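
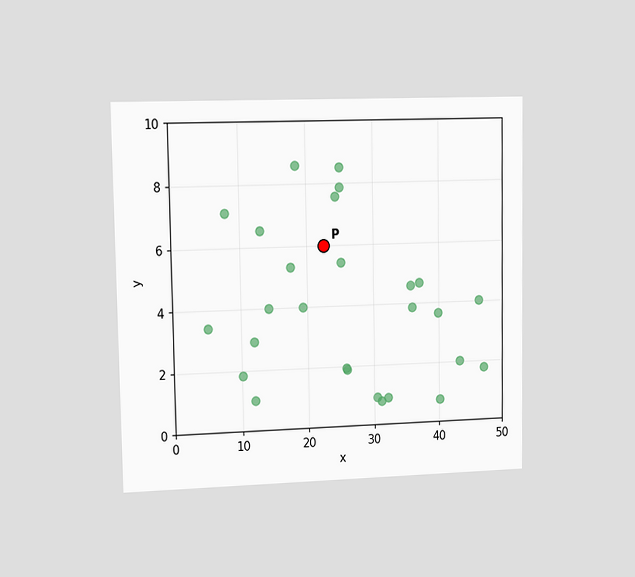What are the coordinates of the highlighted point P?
(22.5, 6)

The chart is viewed slightly from the left. Following the gridlines from P to each axis, P sits at (22.5, 6).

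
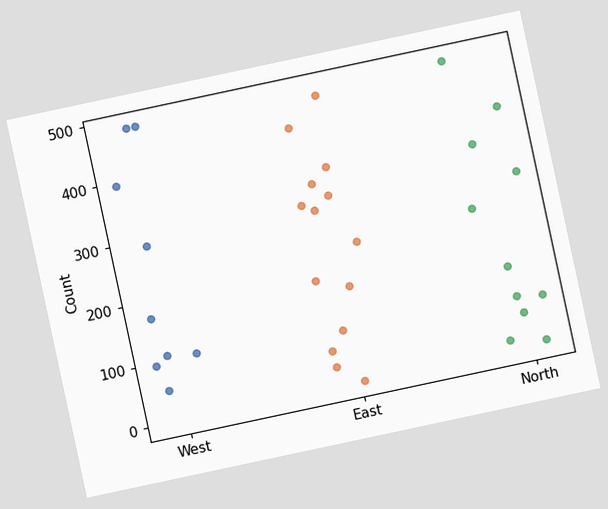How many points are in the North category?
11

The chart is tilted about 12° counter-clockwise. Counting the markers in the North column gives 11.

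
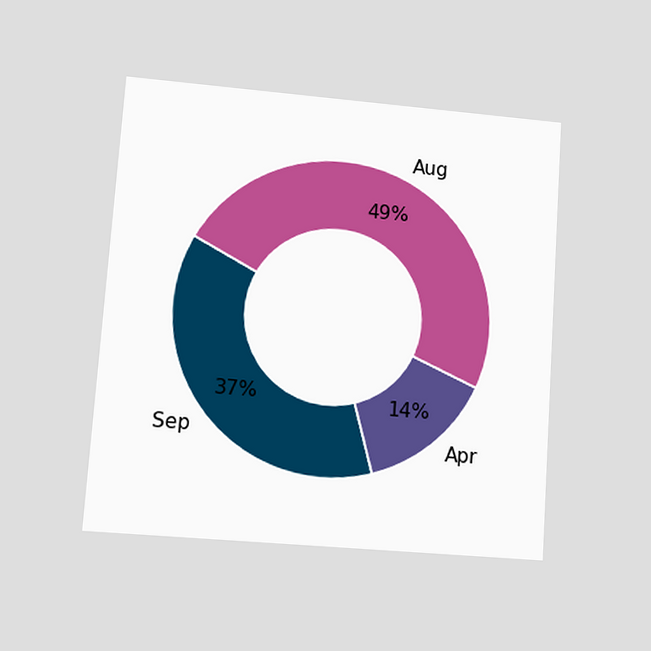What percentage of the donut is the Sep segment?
37%

The chart is tilted about 4° clockwise and viewed at a slight angle. The Sep segment takes up 37% of the ring.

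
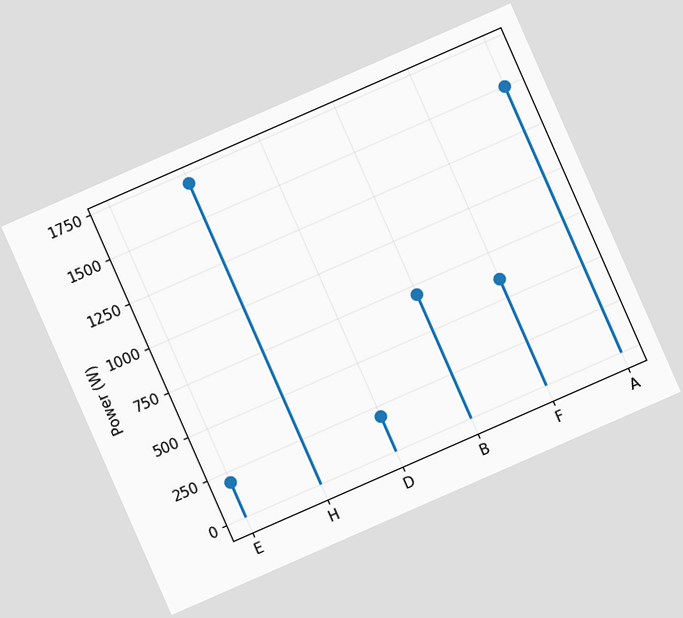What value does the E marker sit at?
The chart is tilted about 24° counter-clockwise. The E marker sits at 200W.

200W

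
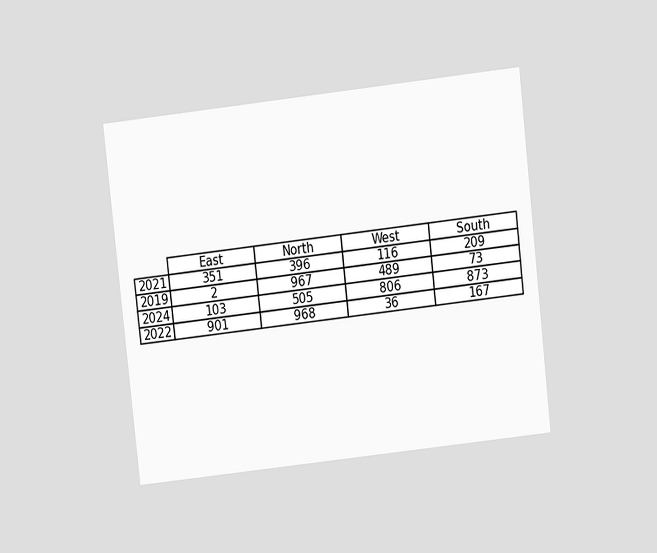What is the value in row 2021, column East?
The chart is tilted about 6° counter-clockwise and viewed at a slight angle. The (2021, East) cell reads 351.

351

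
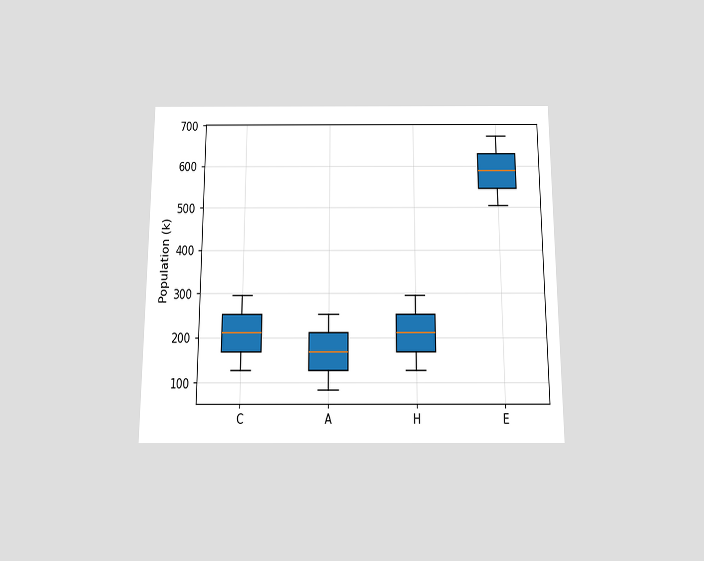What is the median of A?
The chart is viewed slightly from below. The median line in the A box sits at 168k.

168k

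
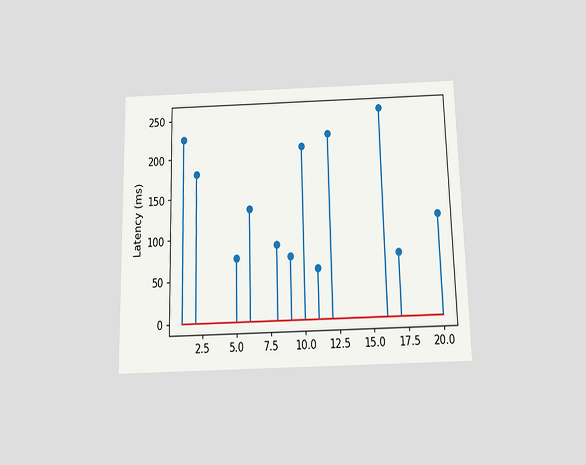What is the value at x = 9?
The chart is viewed slightly from below. The stem at x=9 reaches 75ms.

75ms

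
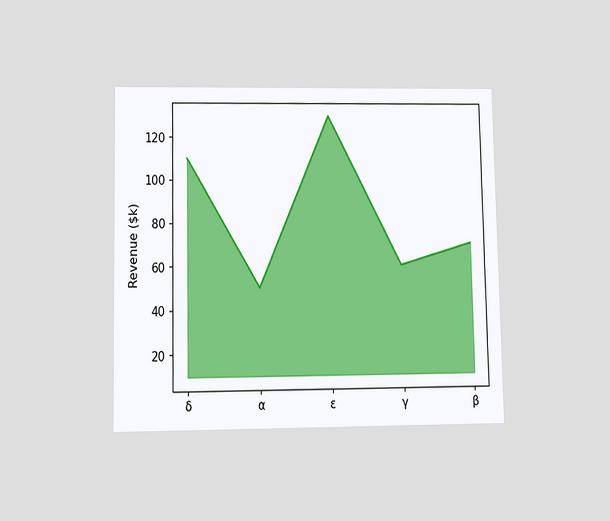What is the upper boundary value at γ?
The chart is viewed slightly from below. At γ the upper boundary is at $60k.

$60k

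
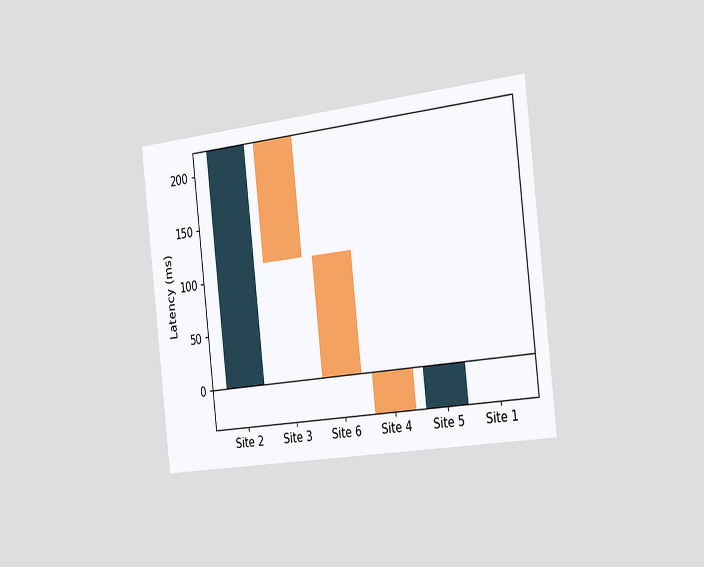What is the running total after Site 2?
222ms

The chart is tilted about 7° counter-clockwise and viewed slightly from the right. After Site 2 the running total reaches 222ms.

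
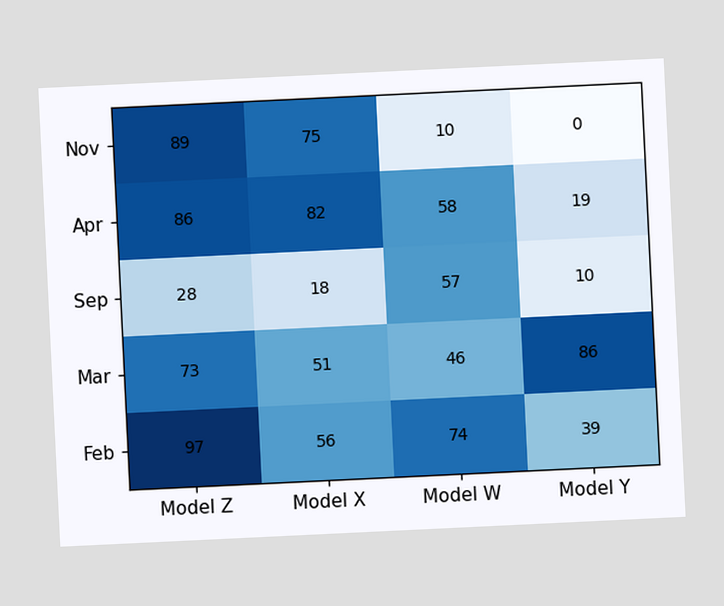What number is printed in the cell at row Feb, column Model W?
The chart is tilted about 3° counter-clockwise. The (Feb, Model W) cell reads 74.

74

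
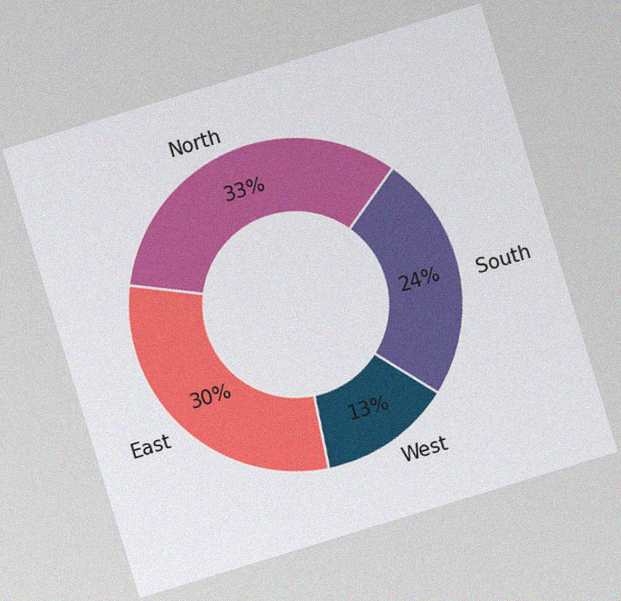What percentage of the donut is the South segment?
The chart is tilted about 17° counter-clockwise, with some photo noise. The South segment takes up 24% of the ring.

24%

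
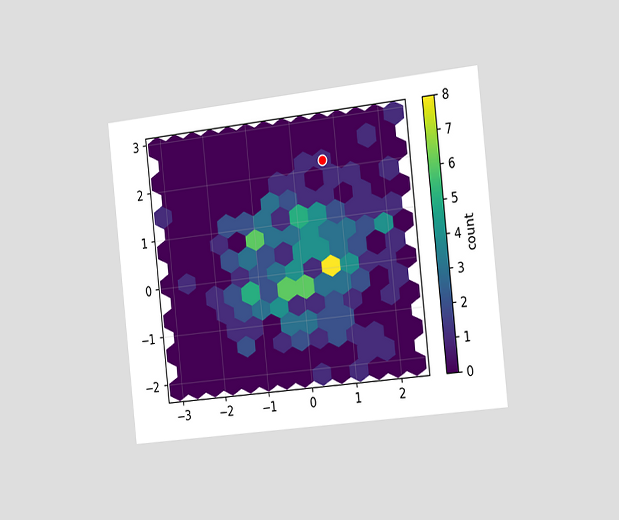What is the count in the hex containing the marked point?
The chart is tilted about 6° counter-clockwise and viewed slightly from the right. The marked hex reads 1 on the colorbar.

1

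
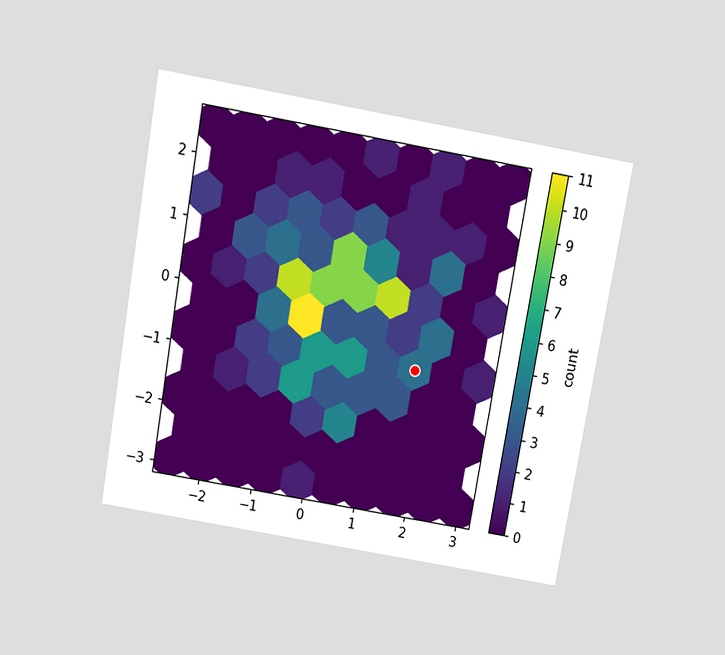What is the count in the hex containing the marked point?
4

The chart is tilted about 10° clockwise and viewed slightly from above. The marked hex reads 4 on the colorbar.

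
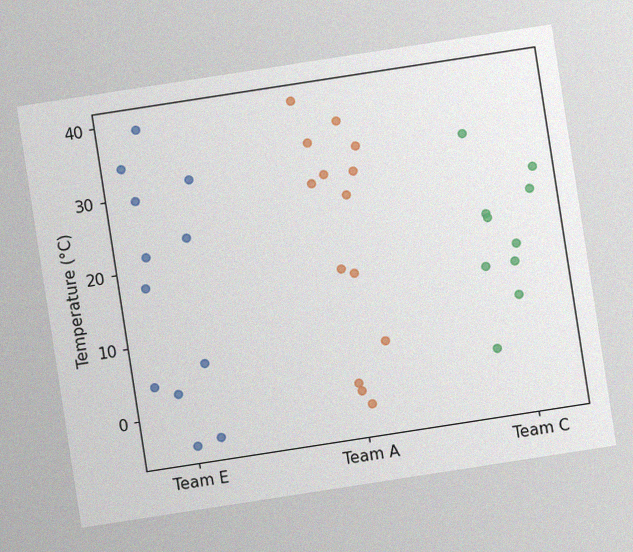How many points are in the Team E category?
12

The chart is tilted about 9° counter-clockwise, with some photo noise. Counting the markers in the Team E column gives 12.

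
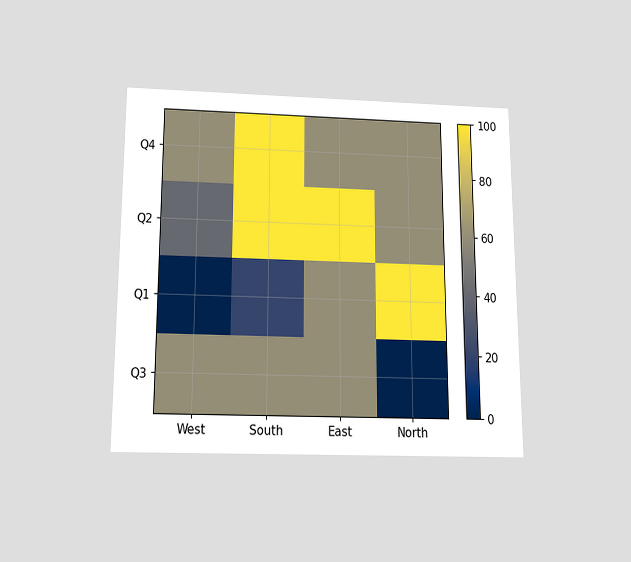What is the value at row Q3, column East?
60

The chart is viewed slightly from below. Matching cell (Q3, East) against the colorbar gives 60.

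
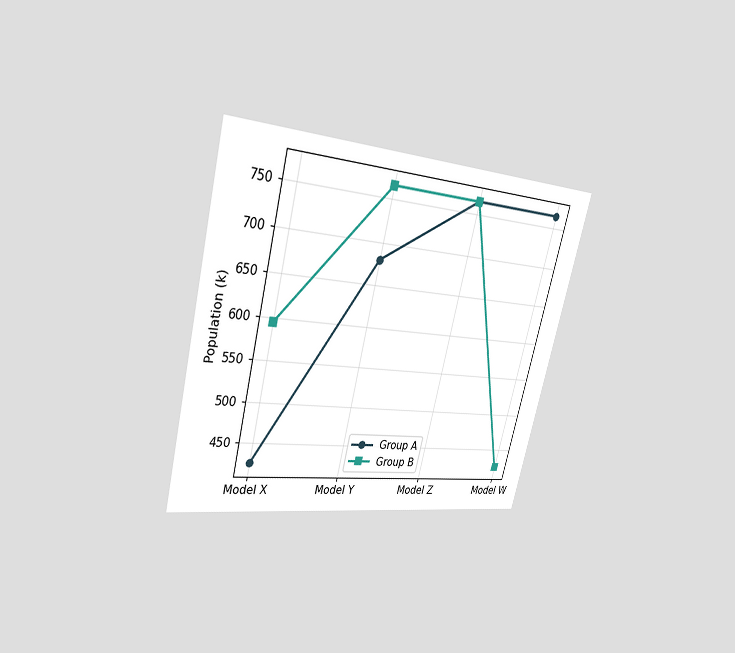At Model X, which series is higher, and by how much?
Group B, by 170k

The chart is tilted about 14° clockwise and viewed at a slight angle. At Model X, Group B sits above the other line by 170k.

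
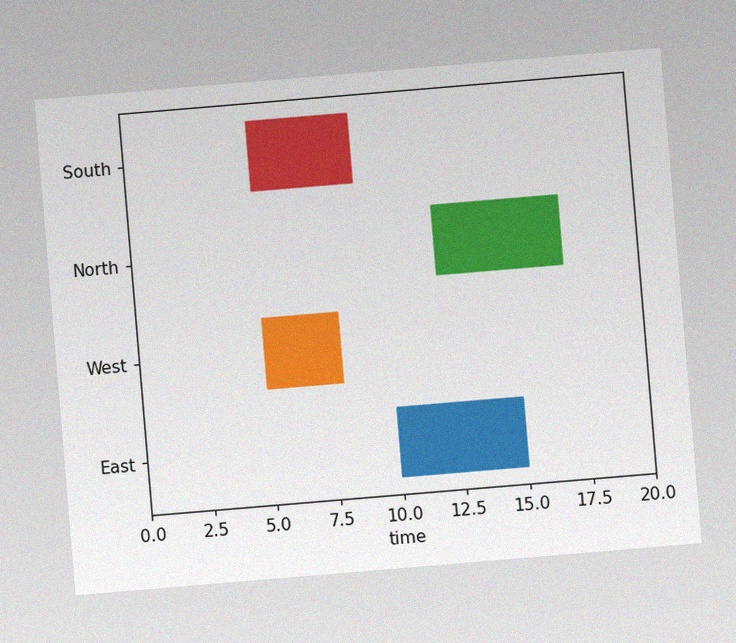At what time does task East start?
The chart is tilted about 5° counter-clockwise, with some photo noise. The East bar begins at t=10.

10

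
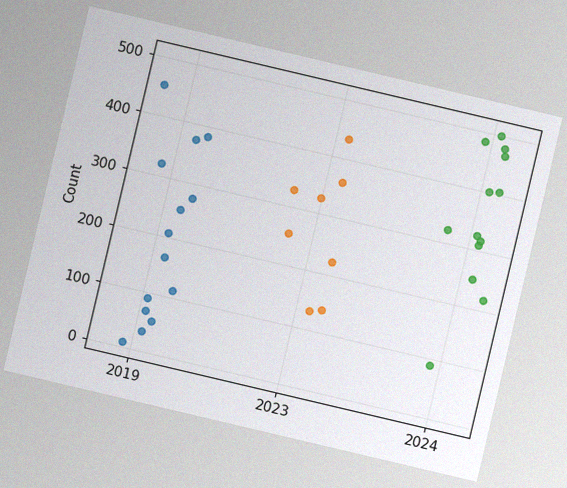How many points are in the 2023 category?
8

The chart is tilted about 13° clockwise, with some photo noise. Counting the markers in the 2023 column gives 8.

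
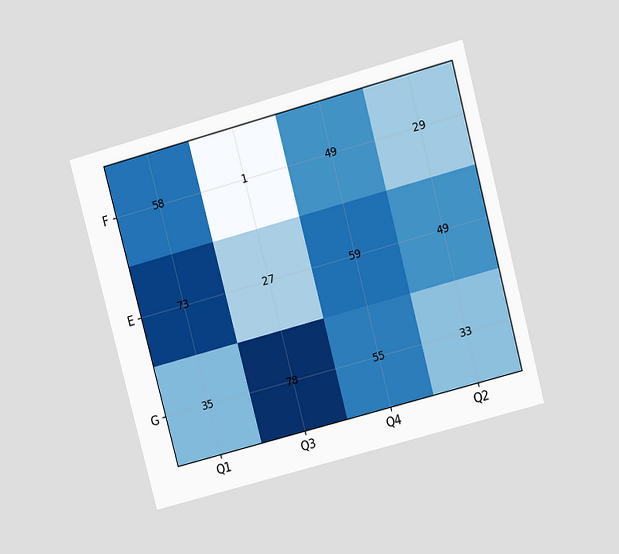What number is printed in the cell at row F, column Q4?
49

The chart is tilted about 15° counter-clockwise and viewed at a slight angle. The (F, Q4) cell reads 49.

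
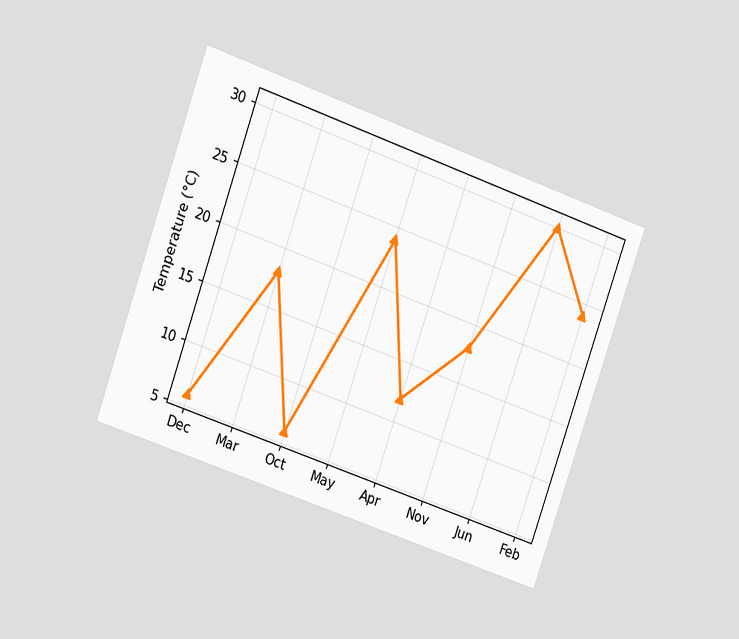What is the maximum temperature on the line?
The chart is tilted about 19° clockwise and viewed at a slight angle. The highest point is at Jun, and reading across to the y-axis gives 30°C.

30°C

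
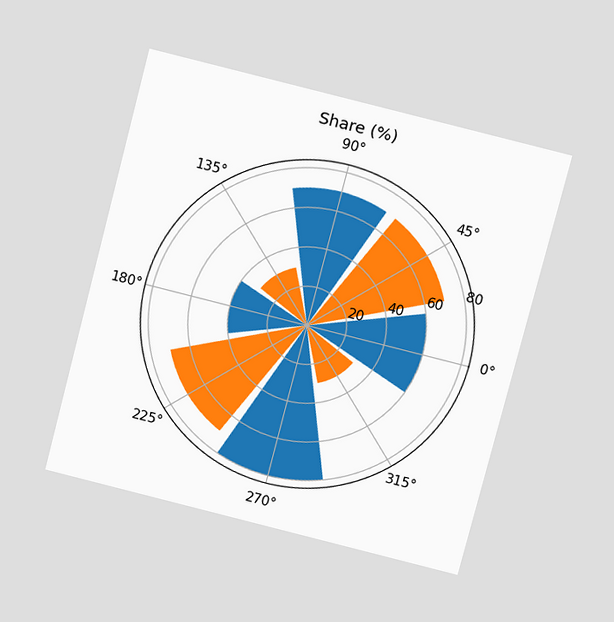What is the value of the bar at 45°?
70%

The chart is tilted about 14° clockwise and viewed slightly from above. The bar at 45° reaches 70% on the radial axis.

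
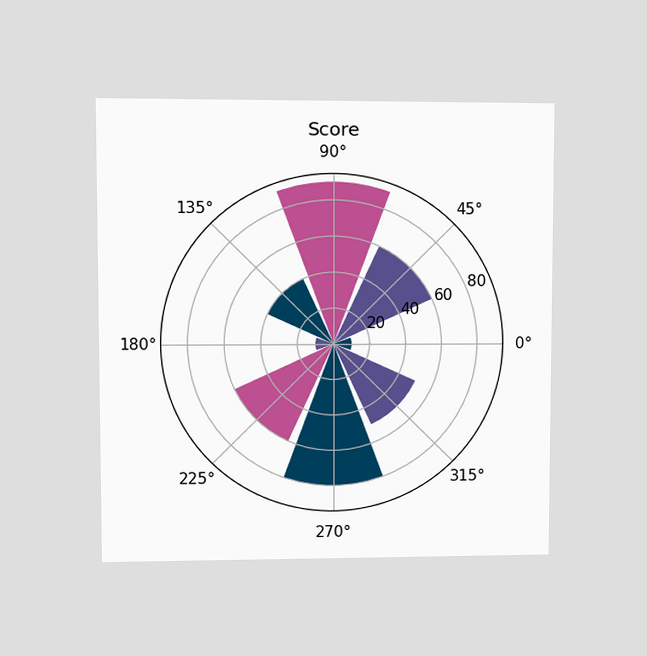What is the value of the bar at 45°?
60

The chart is viewed at a slight angle. The bar at 45° reaches 60 on the radial axis.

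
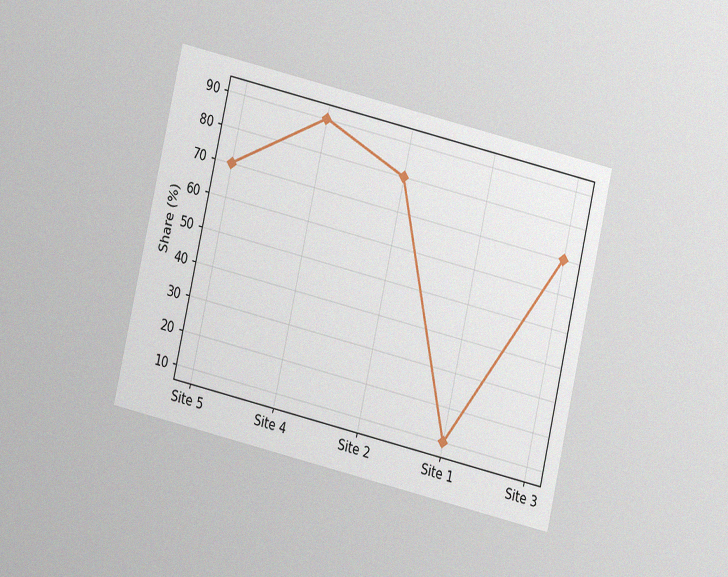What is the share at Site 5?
70%

The chart is tilted about 13° clockwise and viewed slightly from below, with some photo noise. At Site 5, the line is at 70%.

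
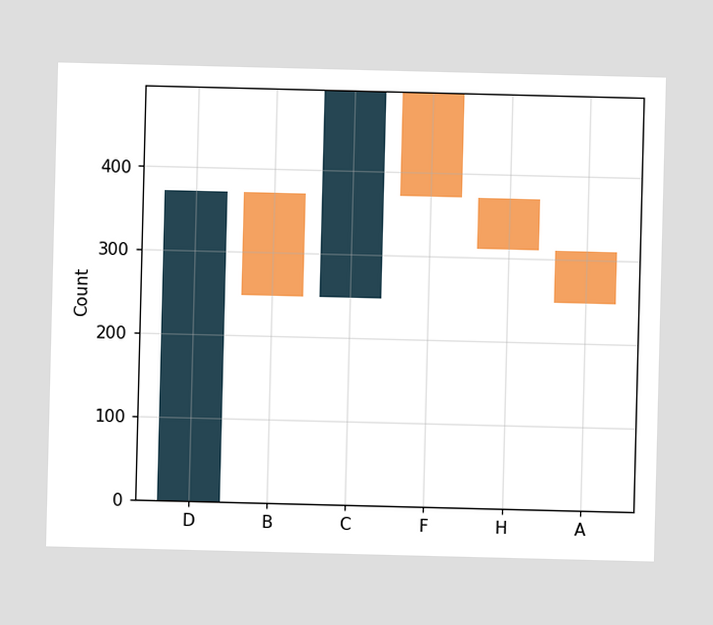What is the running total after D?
372

After D the running total reaches 372.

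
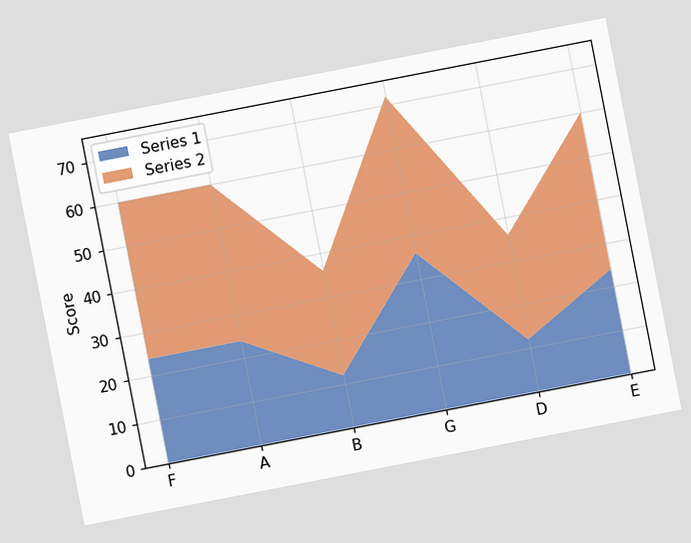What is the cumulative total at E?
60

The chart is tilted about 11° counter-clockwise. The stacked total at E reaches 60.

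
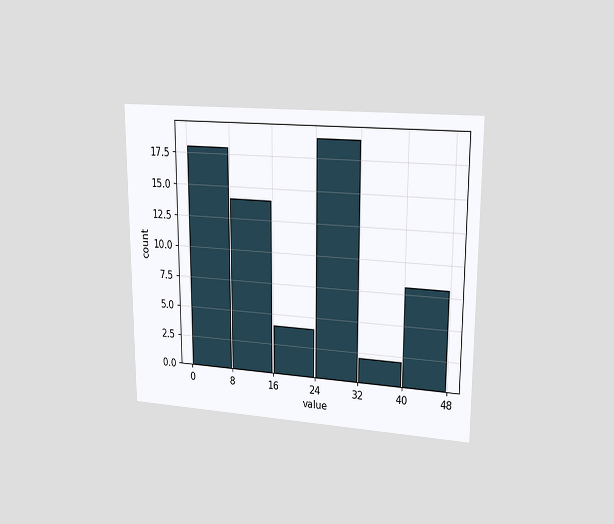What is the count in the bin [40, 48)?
8

The chart is viewed at a slight angle. The [40, 48) bin has height 8.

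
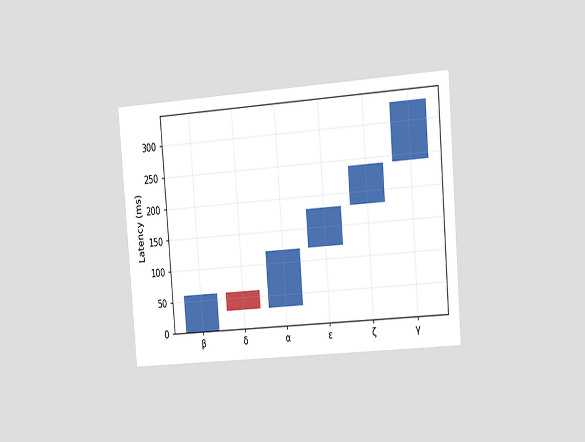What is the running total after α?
The chart is tilted about 5° counter-clockwise and viewed slightly from the right. After α the running total reaches 120ms.

120ms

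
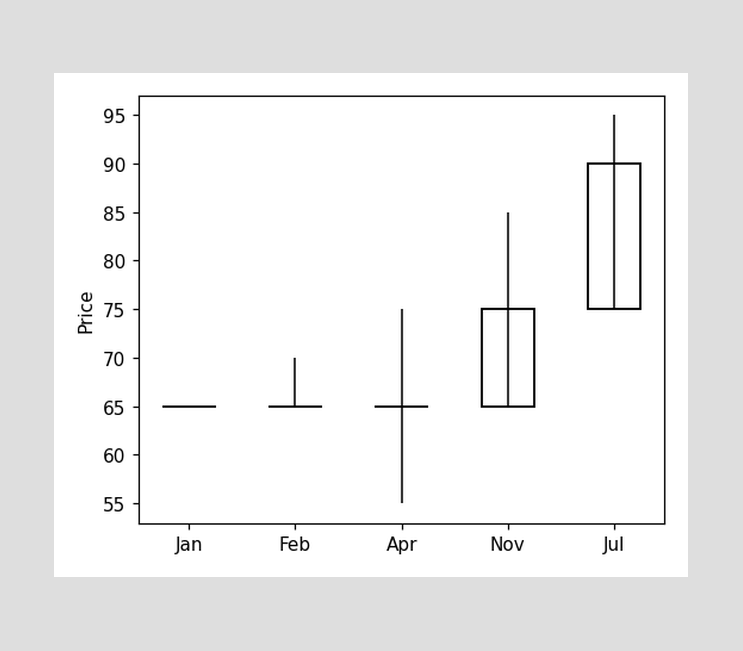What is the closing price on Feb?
65

The Feb candle closes at 65.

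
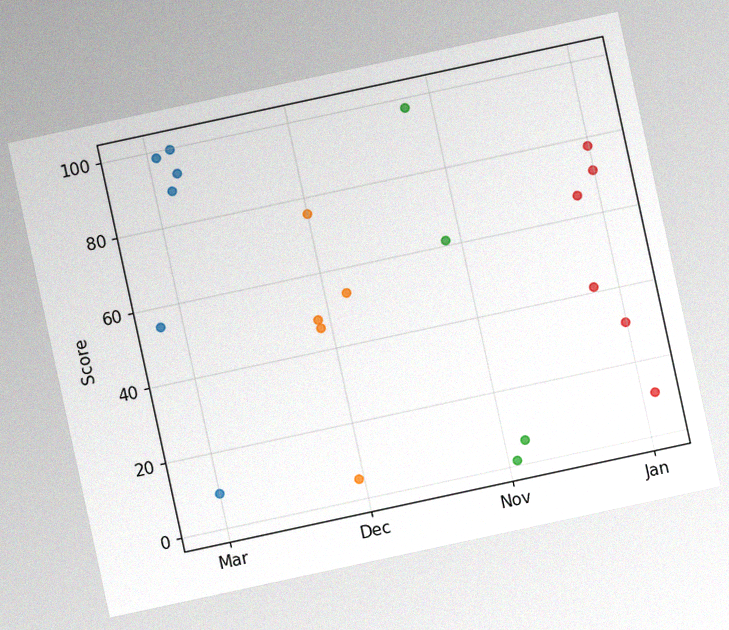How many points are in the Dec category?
The chart is tilted about 12° counter-clockwise, with some photo noise. Counting the markers in the Dec column gives 5.

5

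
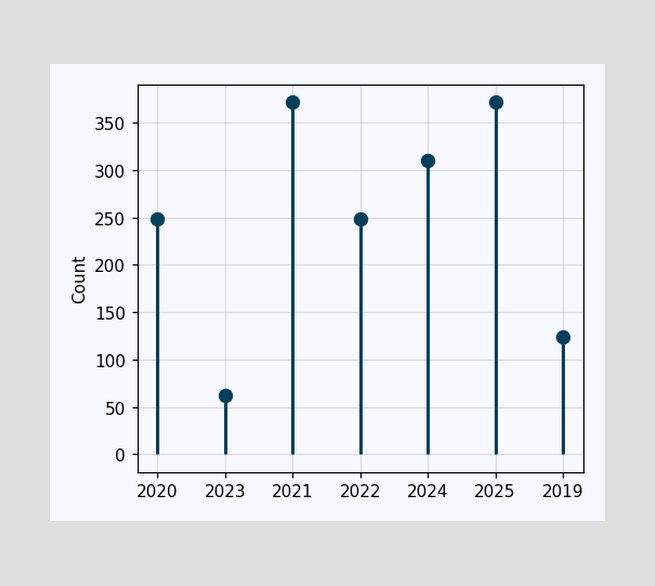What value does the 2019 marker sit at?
124

The 2019 marker sits at 124.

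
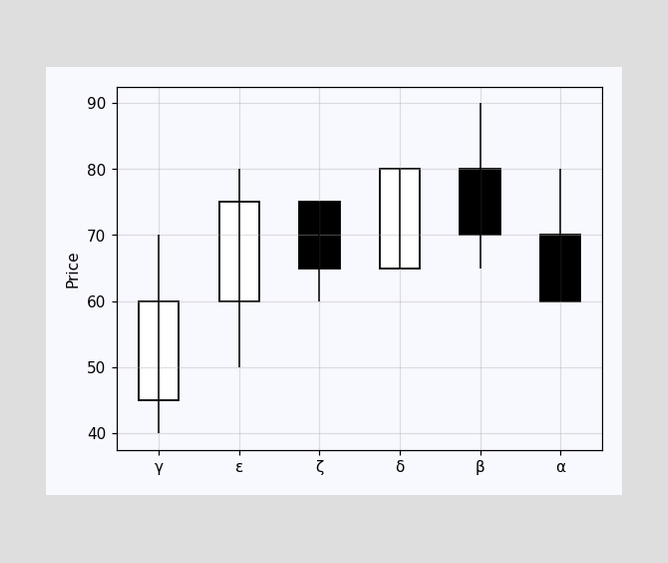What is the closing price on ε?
The ε candle closes at 75.

75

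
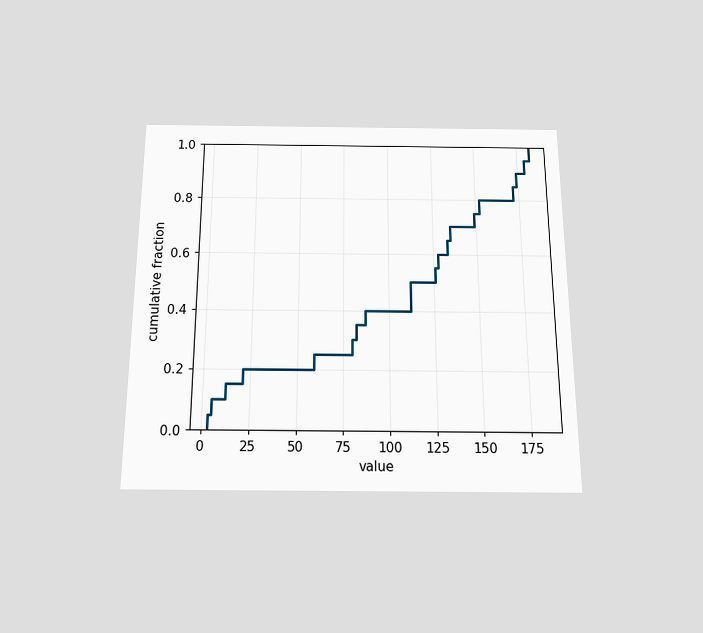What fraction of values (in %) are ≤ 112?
The chart is viewed slightly from below. At x=112 the ECDF step is at 50%.

50%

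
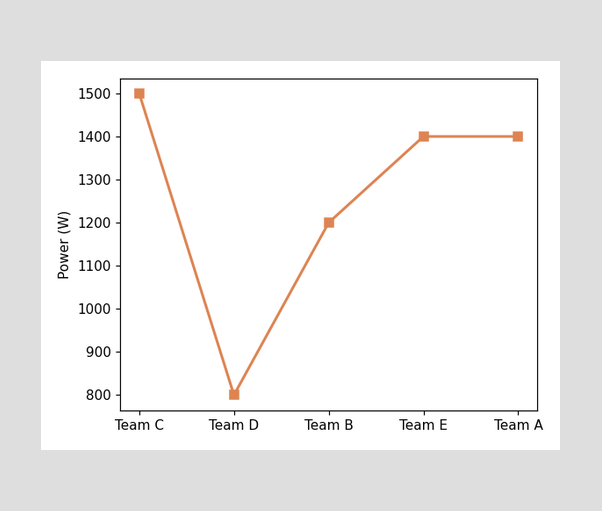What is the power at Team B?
1200W

At Team B, the line is at 1200W.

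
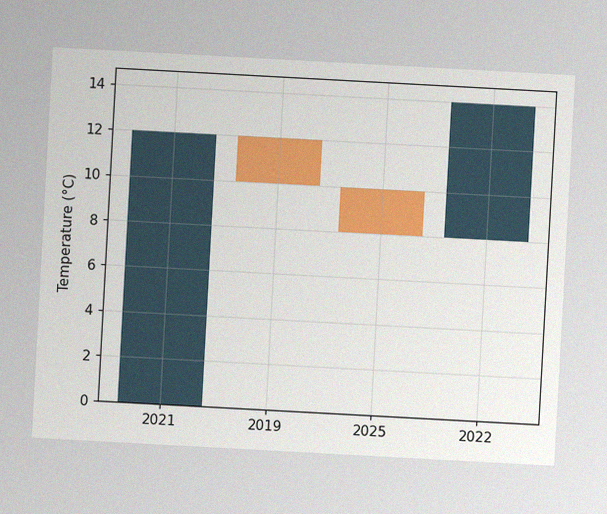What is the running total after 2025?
8°C

The chart is tilted about 3° clockwise, with some photo noise. After 2025 the running total reaches 8°C.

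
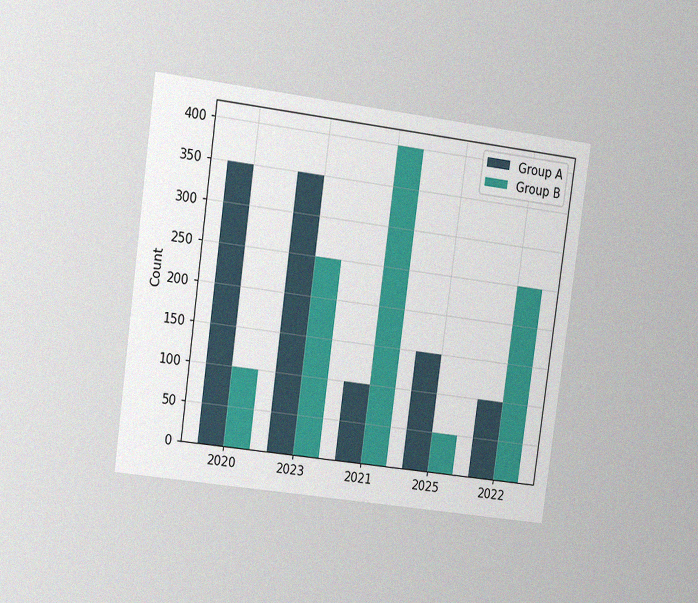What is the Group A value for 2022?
100

The chart is tilted about 8° clockwise and viewed at a slight angle, with some photo noise. The Group A bar at 2022 reaches 100 on the y-axis.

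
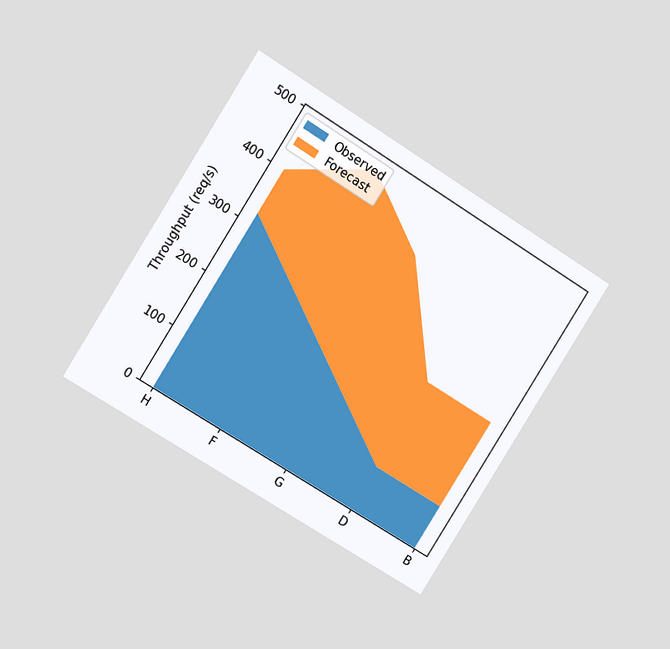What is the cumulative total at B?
240req/s

The chart is tilted about 32° clockwise and viewed at a slight angle. The stacked total at B reaches 240req/s.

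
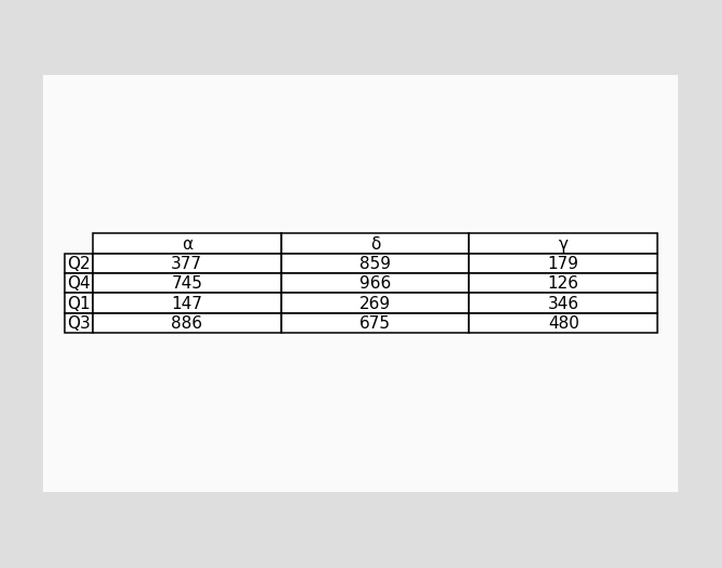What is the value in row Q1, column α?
147

The (Q1, α) cell reads 147.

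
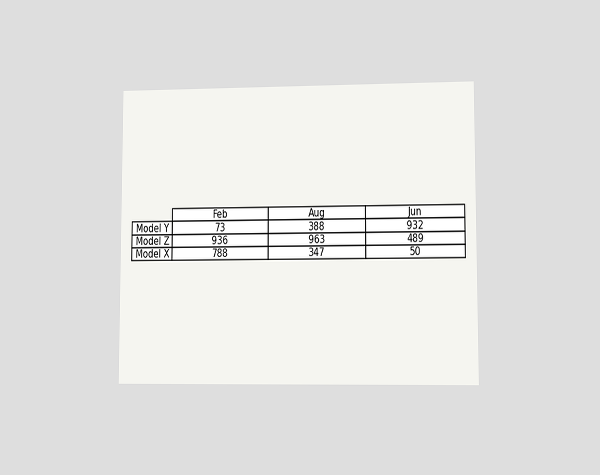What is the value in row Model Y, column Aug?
The chart is viewed at a slight angle. The (Model Y, Aug) cell reads 388.

388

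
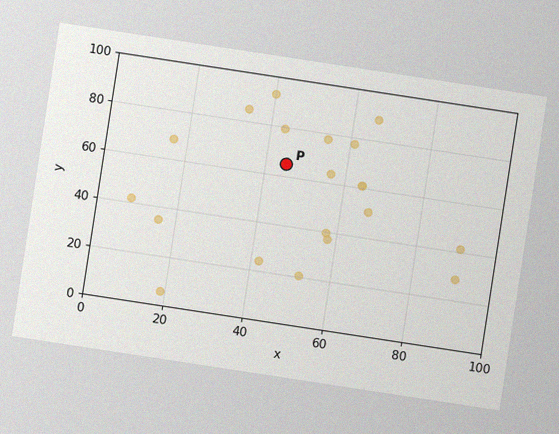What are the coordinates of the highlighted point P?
The chart is tilted about 9° clockwise, with some photo noise. Following the gridlines from P to each axis, P sits at (45, 65).

(45, 65)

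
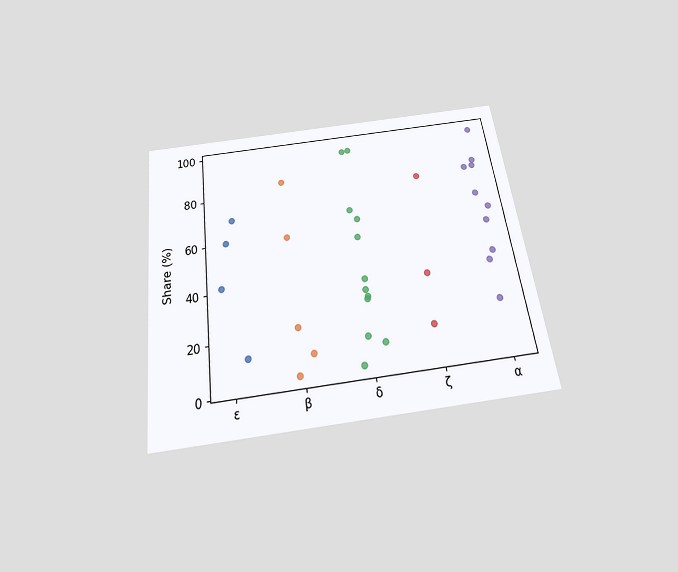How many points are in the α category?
The chart is tilted about 7° counter-clockwise and viewed slightly from below. Counting the markers in the α column gives 10.

10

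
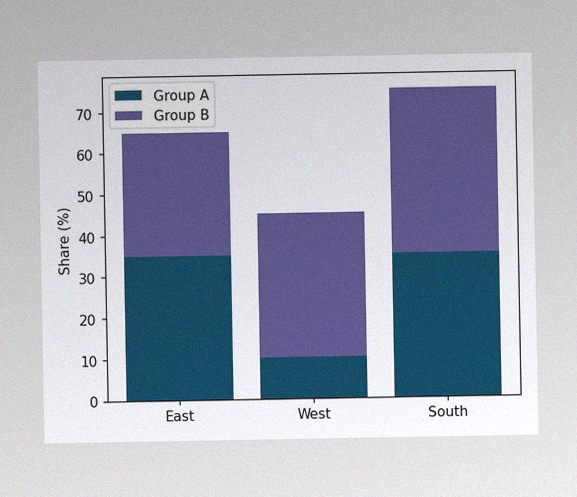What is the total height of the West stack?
The image has some photo noise and uneven lighting. The West stack's top reaches 45% on the y-axis.

45%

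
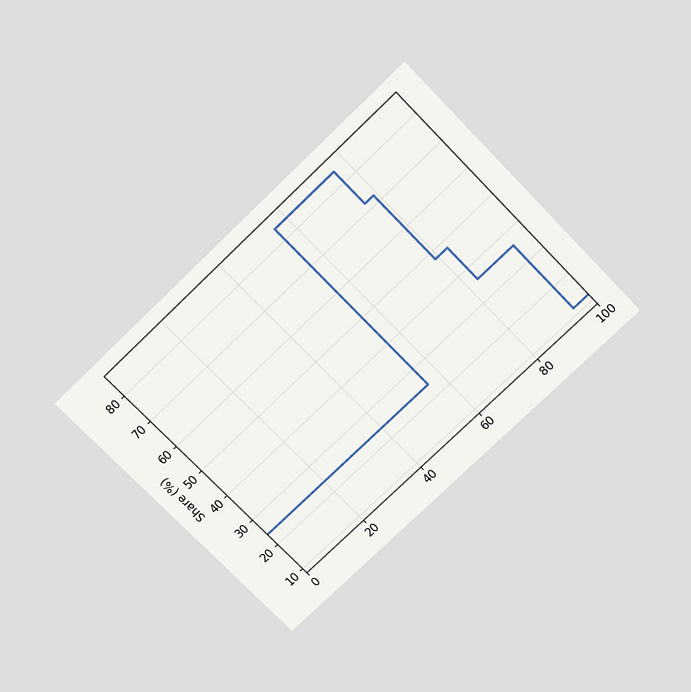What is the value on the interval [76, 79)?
The chart is tilted about 44° counter-clockwise and viewed slightly from above. On [76, 79) the step sits at 72%.

72%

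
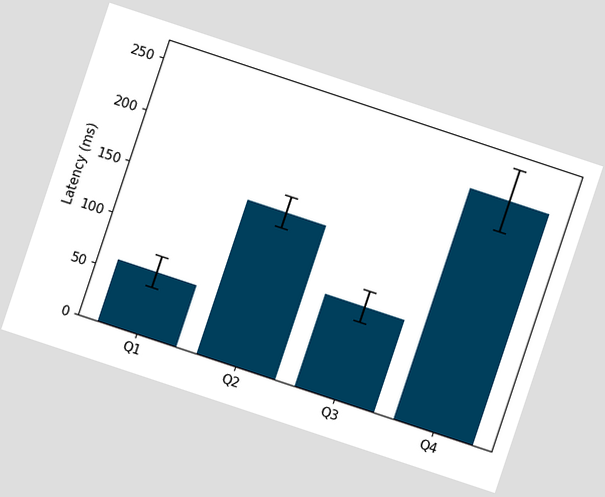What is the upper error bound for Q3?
The chart is tilted about 18° clockwise. The Q3 bar's upper whisker reaches 105ms.

105ms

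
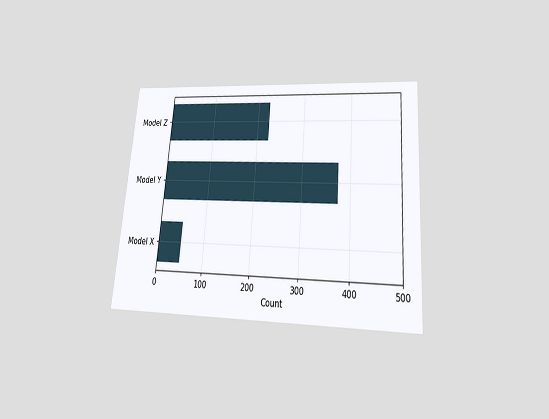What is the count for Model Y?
The chart is tilted about 4° clockwise and viewed slightly from below. Reading along the chart's x-axis, the Model Y bar reaches 375.

375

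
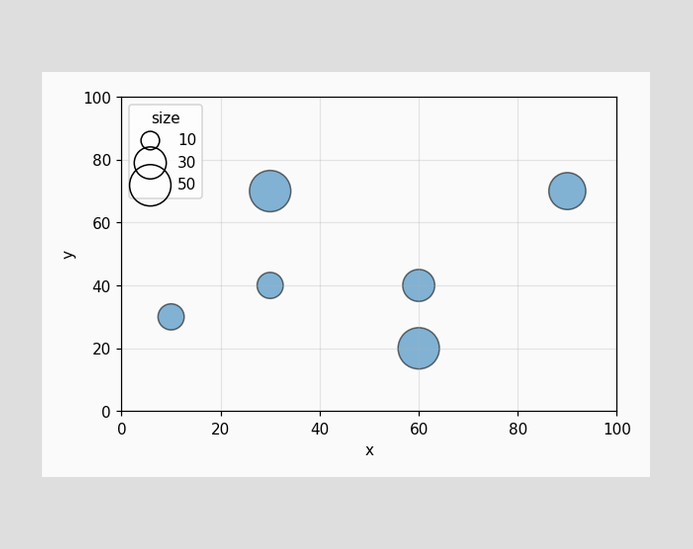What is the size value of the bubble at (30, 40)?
Matching the bubble at (30, 40) against the size legend gives 20.

20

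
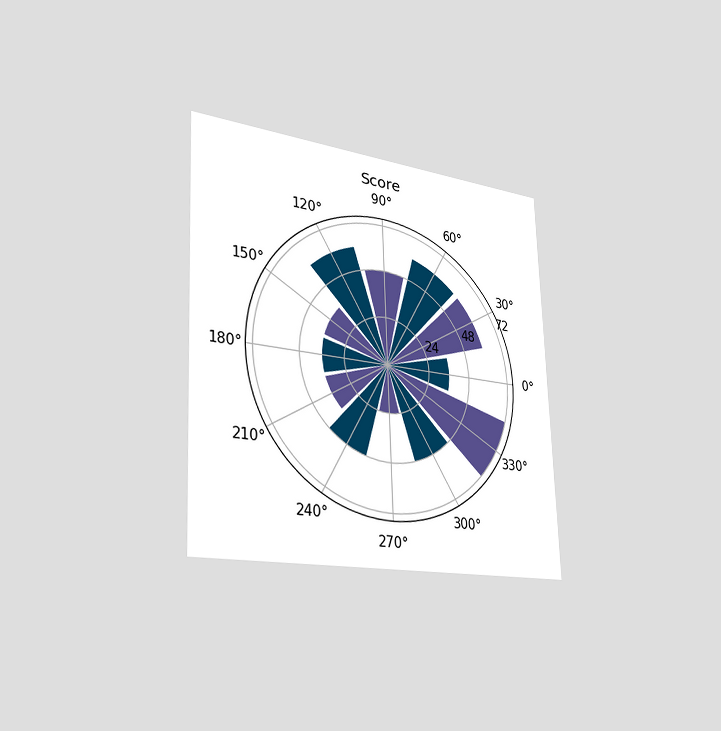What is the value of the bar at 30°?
The chart is tilted about 2° counter-clockwise and viewed slightly from the left. The bar at 30° reaches 60 on the radial axis.

60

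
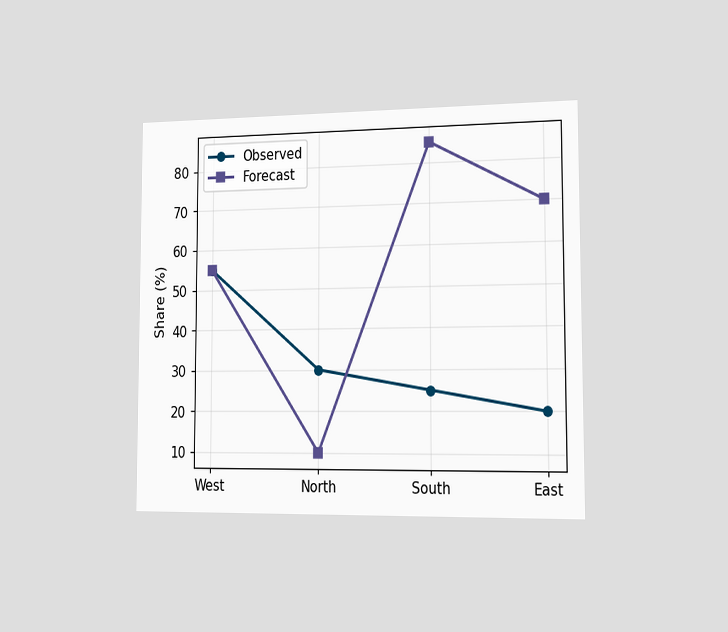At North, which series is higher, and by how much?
Observed, by 20%

The chart is viewed slightly from the right. At North, Observed sits above the other line by 20%.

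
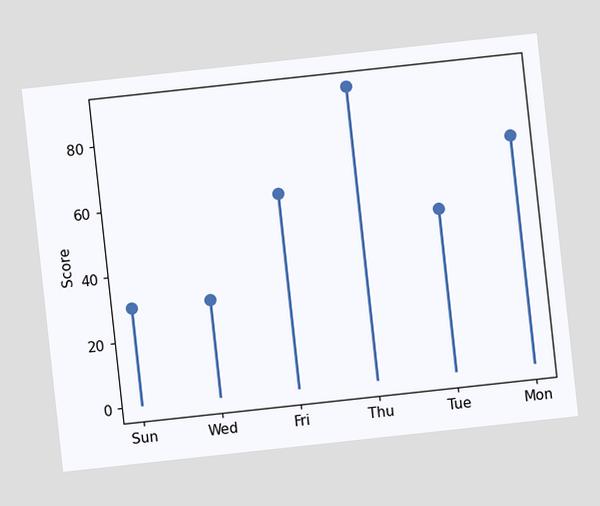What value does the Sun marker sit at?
The chart is tilted about 6° counter-clockwise. The Sun marker sits at 30.

30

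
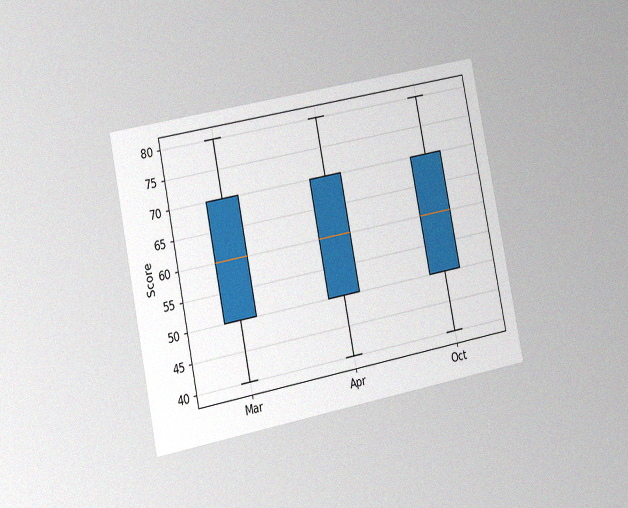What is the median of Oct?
60

The chart is tilted about 11° counter-clockwise and viewed slightly from the left, with some photo noise. The median line in the Oct box sits at 60.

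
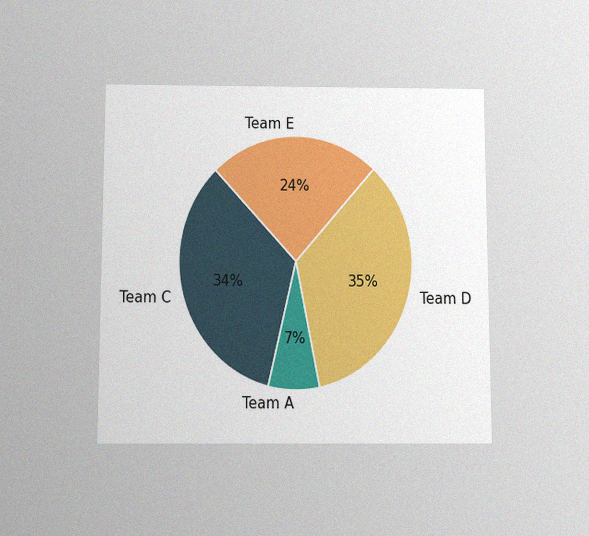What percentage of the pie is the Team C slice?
The chart is viewed slightly from below, with some photo noise. The Team C slice takes up 34% of the pie.

34%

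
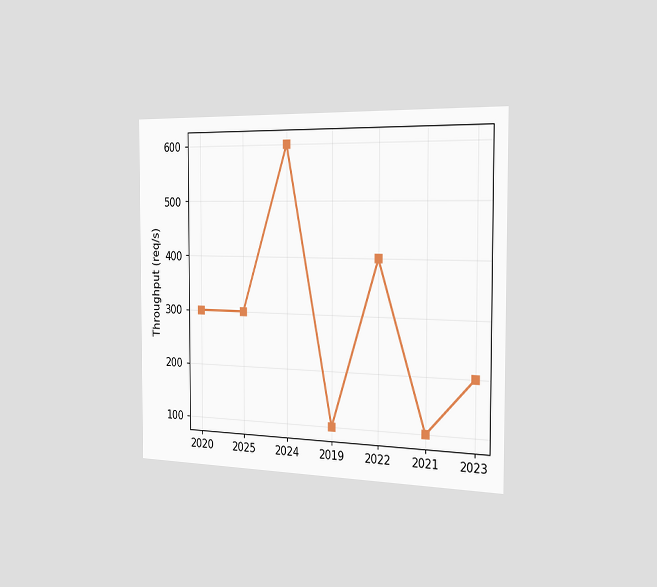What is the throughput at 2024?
The chart is viewed slightly from the right. At 2024, the line is at 600req/s.

600req/s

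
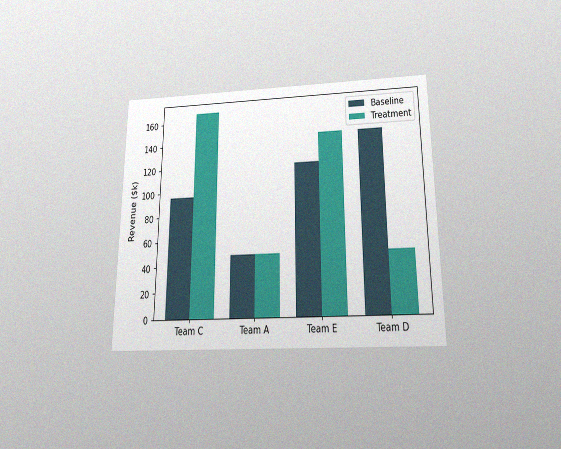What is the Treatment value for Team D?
The chart is viewed slightly from below, with some photo noise. The Treatment bar at Team D reaches $48k on the y-axis.

$48k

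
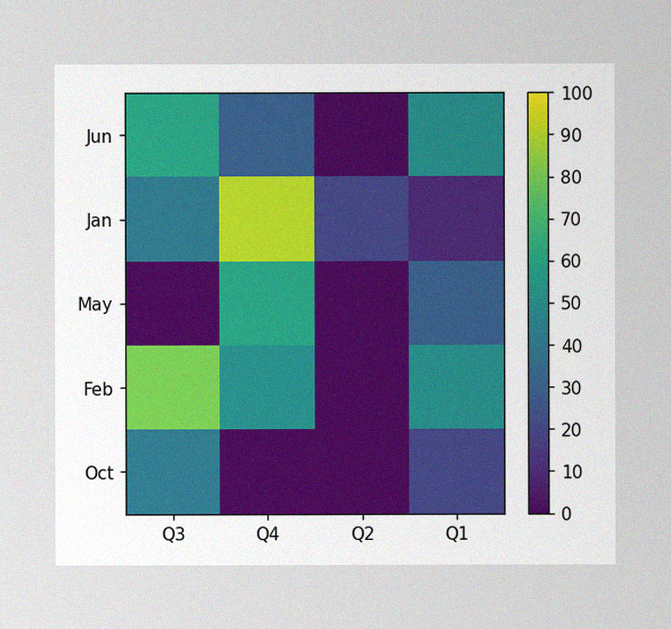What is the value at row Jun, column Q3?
The image has some photo noise and uneven lighting. Matching cell (Jun, Q3) against the colorbar gives 60.

60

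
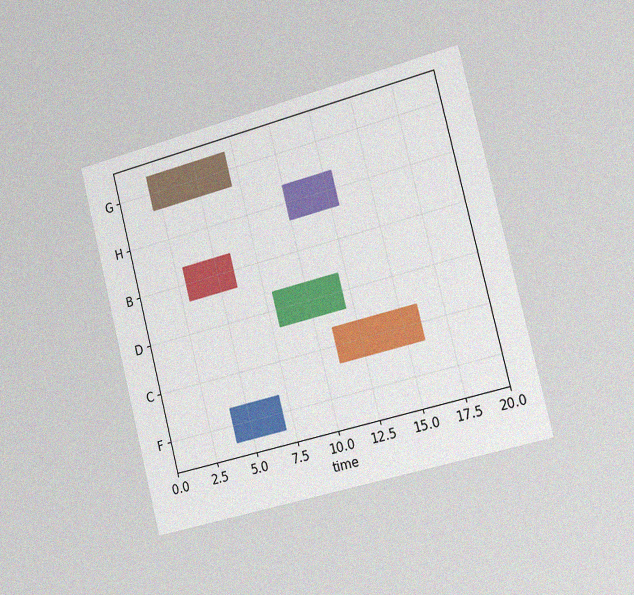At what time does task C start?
The chart is tilted about 14° counter-clockwise and viewed slightly from the right, with some photo noise. The C bar begins at t=11.

11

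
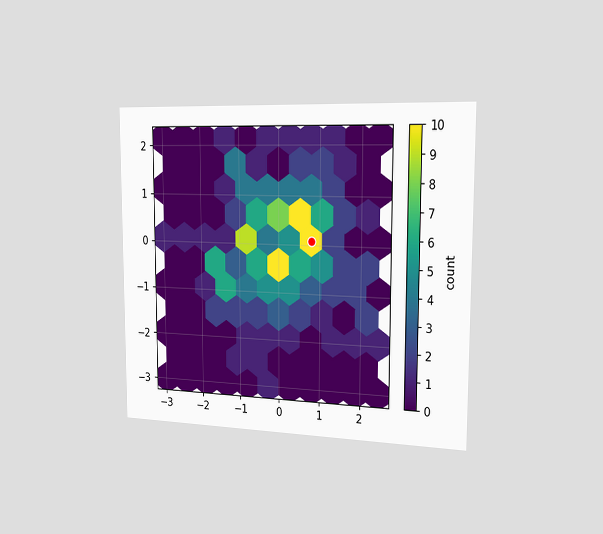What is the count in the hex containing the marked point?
10

The chart is viewed slightly from the right. The marked hex reads 10 on the colorbar.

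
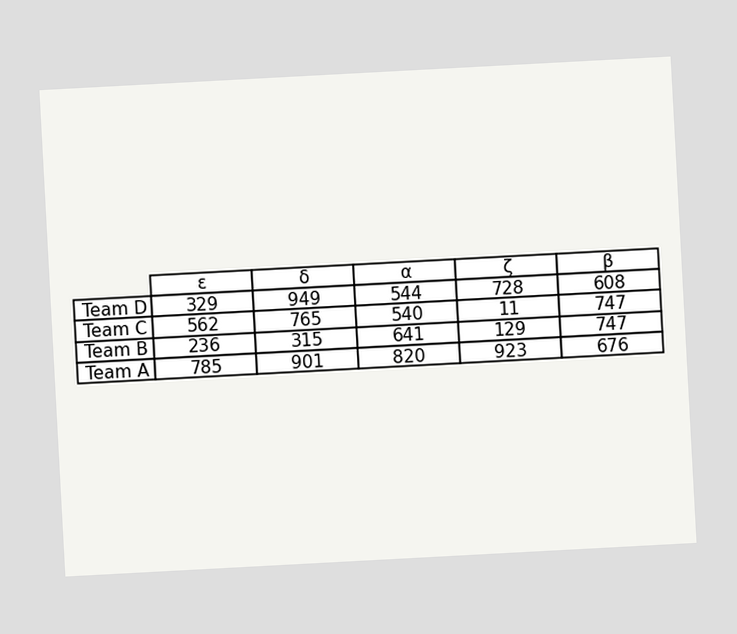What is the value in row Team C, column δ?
765

The chart is tilted about 3° counter-clockwise. The (Team C, δ) cell reads 765.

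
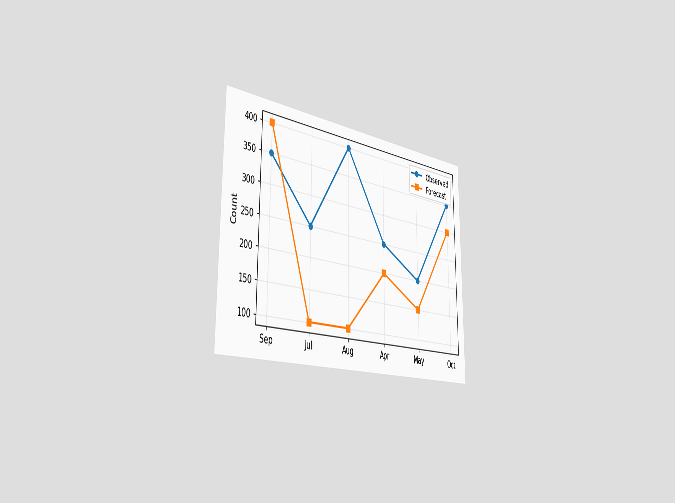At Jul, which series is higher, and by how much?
The chart is viewed slightly from the left. At Jul, Observed sits above the other line by 150.

Observed, by 150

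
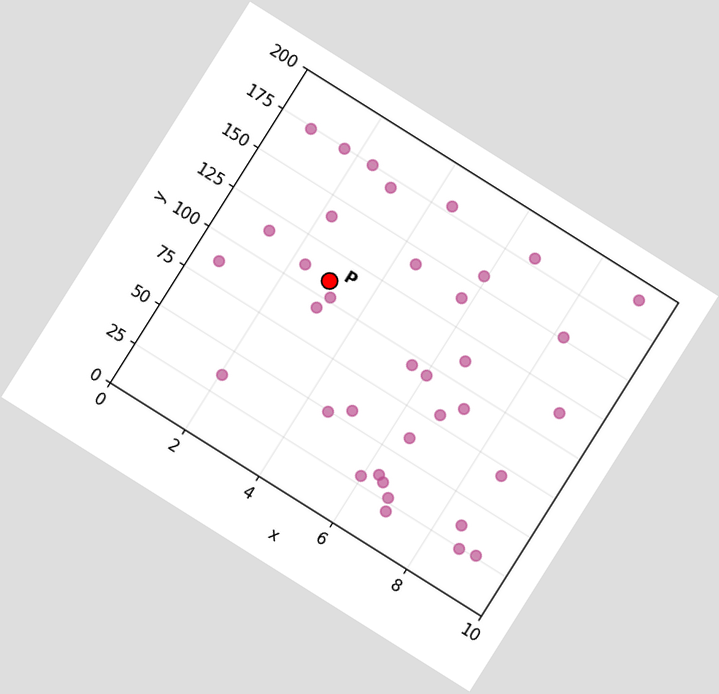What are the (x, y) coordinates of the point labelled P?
The chart is tilted about 32° clockwise. Following the gridlines from P to each axis, P sits at (3, 110).

(3, 110)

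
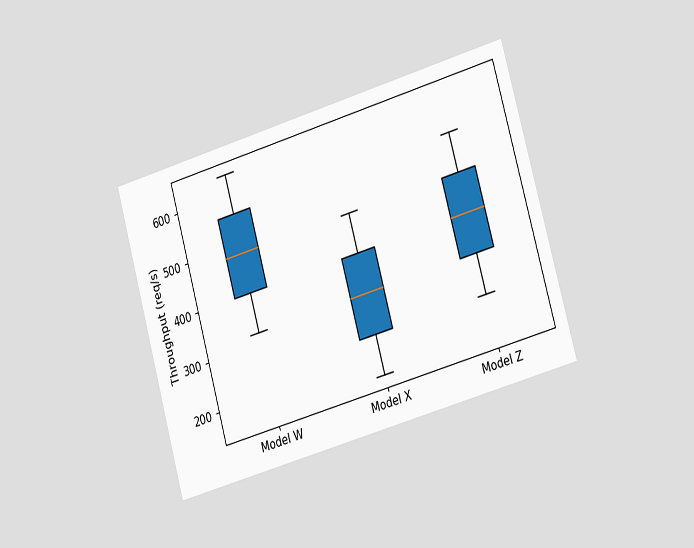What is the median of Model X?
The chart is tilted about 16° counter-clockwise and viewed slightly from the right. The median line in the Model X box sits at 320req/s.

320req/s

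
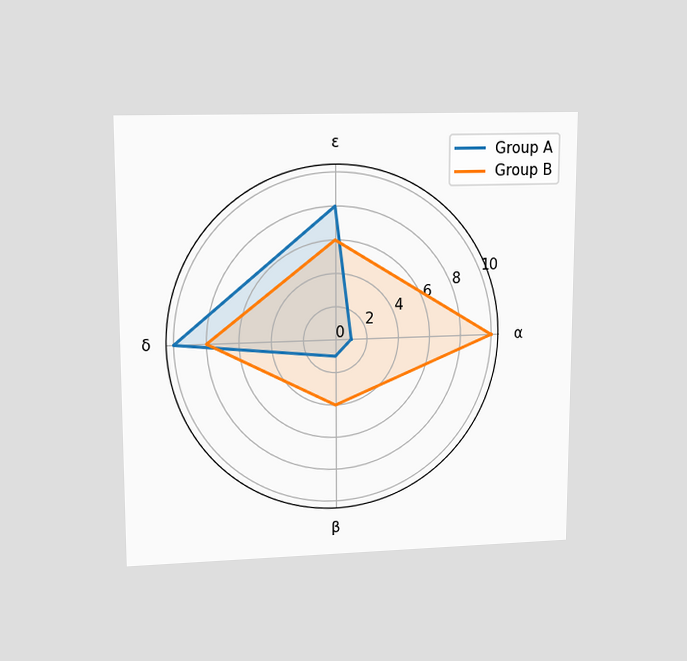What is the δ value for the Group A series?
The chart is viewed at a slight angle. On the δ axis, Group A reaches 10.

10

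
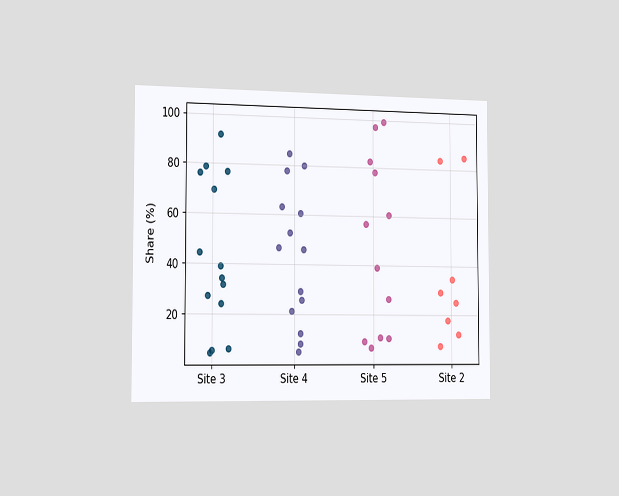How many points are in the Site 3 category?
14

The chart is viewed slightly from the left. Counting the markers in the Site 3 column gives 14.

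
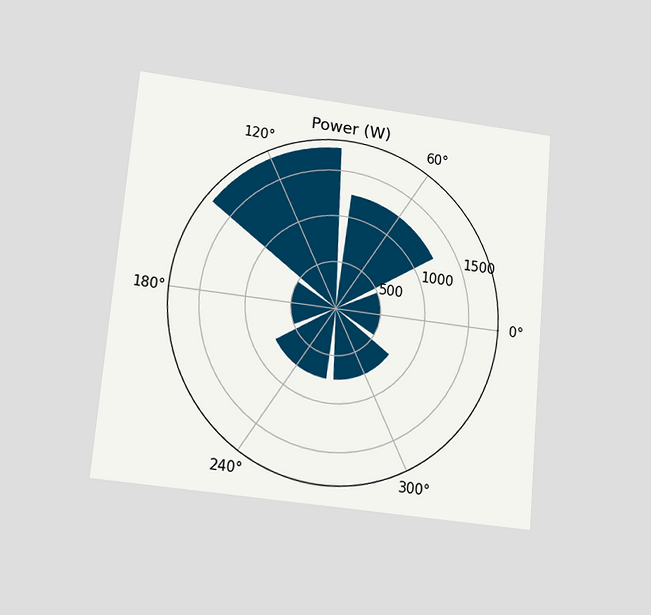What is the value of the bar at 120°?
The chart is tilted about 5° clockwise and viewed slightly from below. The bar at 120° reaches 1750W on the radial axis.

1750W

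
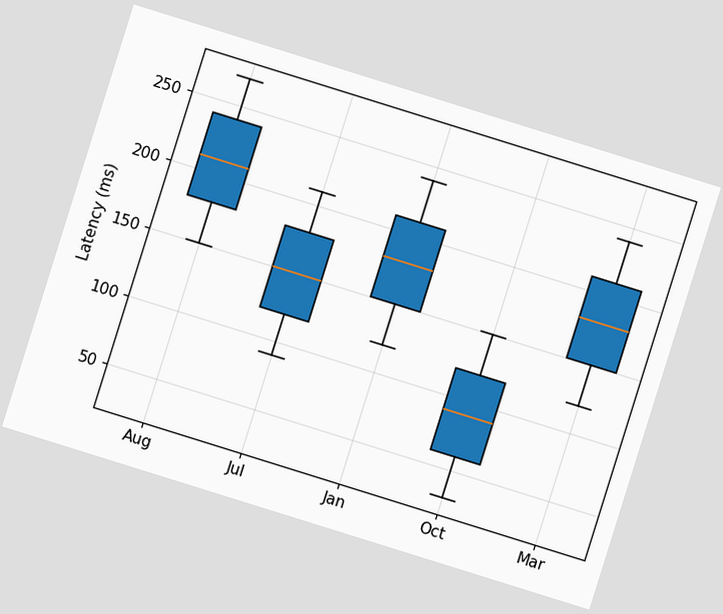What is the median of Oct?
The chart is tilted about 17° clockwise. The median line in the Oct box sits at 90ms.

90ms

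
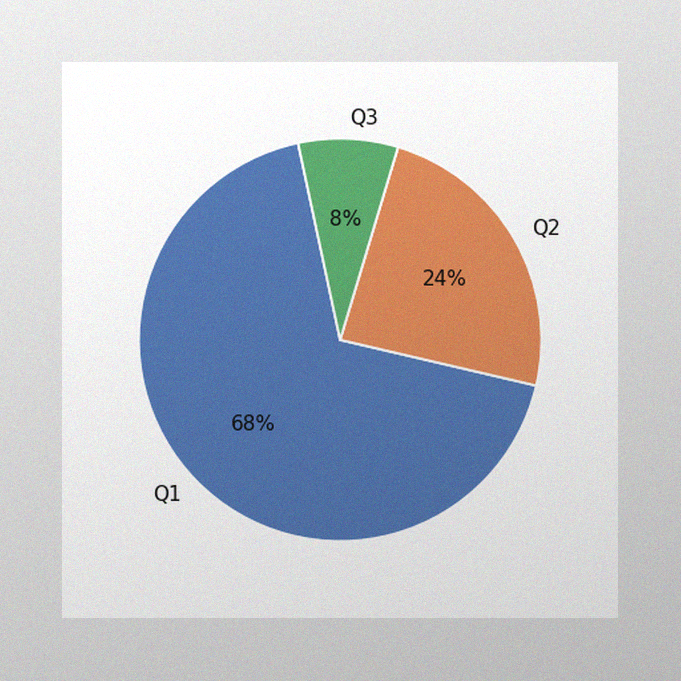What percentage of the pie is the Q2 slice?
24%

The image has some photo noise and uneven lighting. The Q2 slice takes up 24% of the pie.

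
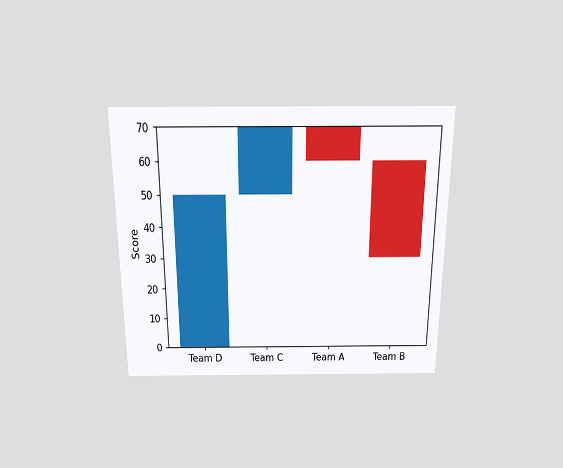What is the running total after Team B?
The chart is viewed slightly from above. After Team B the running total reaches 30.

30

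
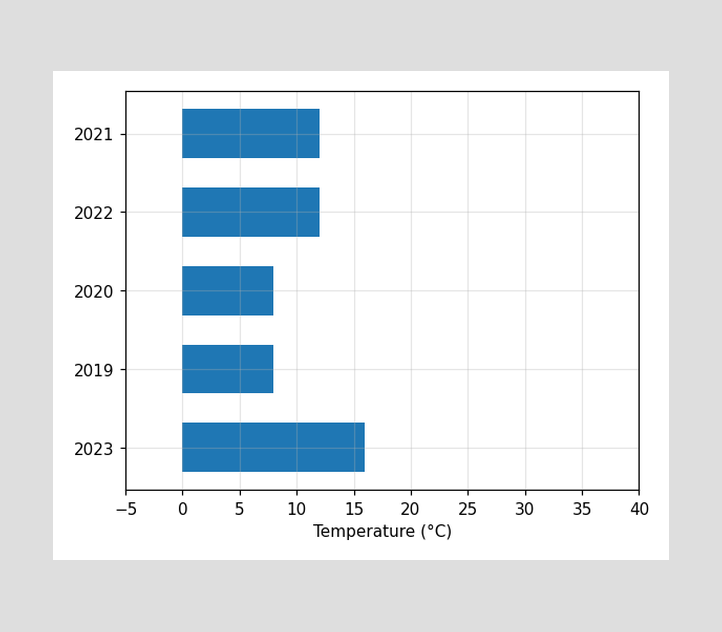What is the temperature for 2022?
Reading along the chart's x-axis, the 2022 bar reaches 12°C.

12°C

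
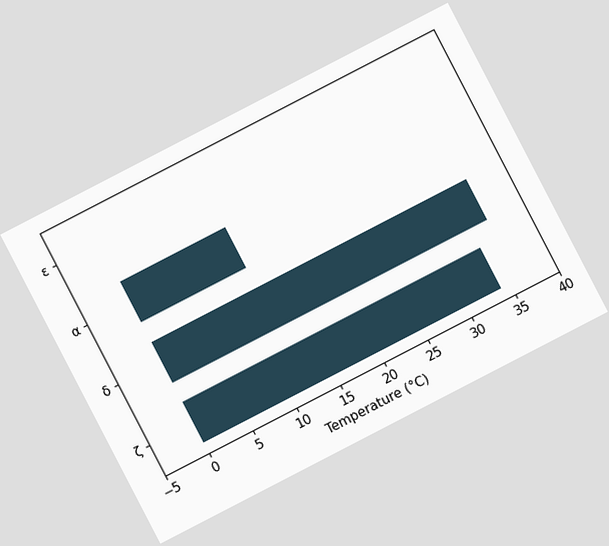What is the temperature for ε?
0°C

The chart is tilted about 27° counter-clockwise. Reading along the chart's x-axis, the ε bar reaches 0°C.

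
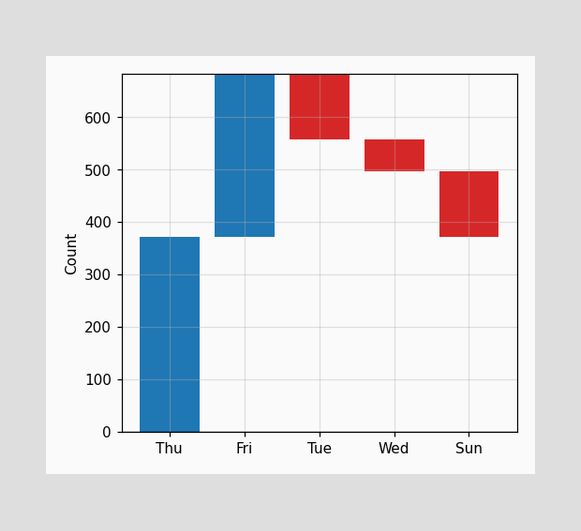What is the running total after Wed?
After Wed the running total reaches 496.

496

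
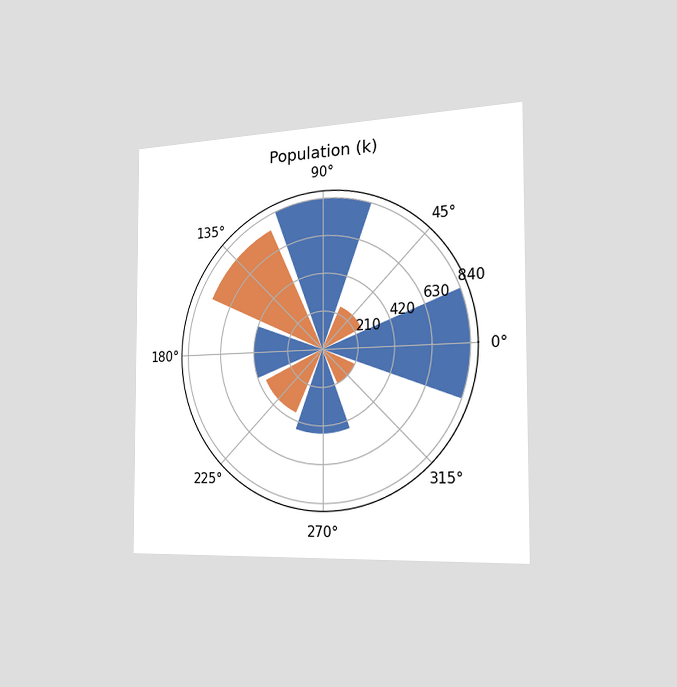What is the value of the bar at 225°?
378k

The chart is viewed slightly from the right. The bar at 225° reaches 378k on the radial axis.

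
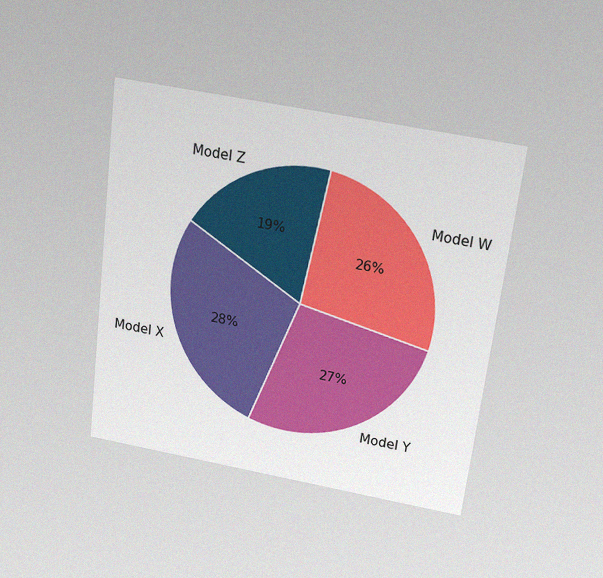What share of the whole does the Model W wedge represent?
The chart is tilted about 7° clockwise and viewed slightly from above, with some photo noise. The Model W slice takes up 26% of the pie.

26%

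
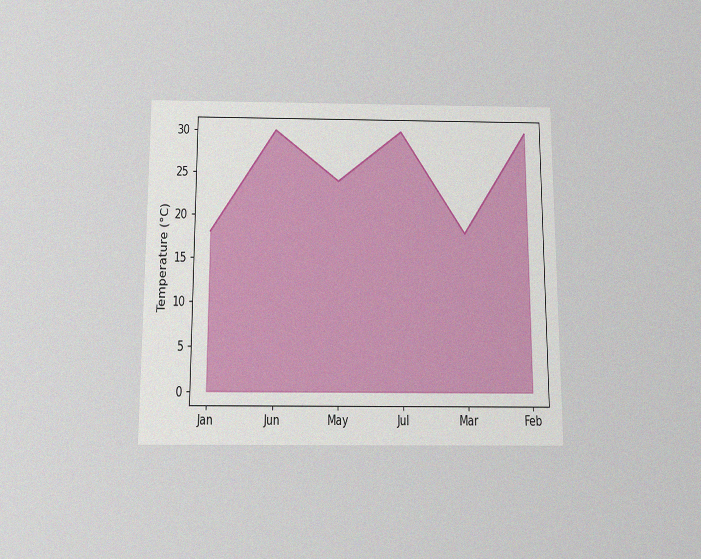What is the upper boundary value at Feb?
The chart is viewed slightly from below, with some photo noise. At Feb the upper boundary is at 30°C.

30°C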